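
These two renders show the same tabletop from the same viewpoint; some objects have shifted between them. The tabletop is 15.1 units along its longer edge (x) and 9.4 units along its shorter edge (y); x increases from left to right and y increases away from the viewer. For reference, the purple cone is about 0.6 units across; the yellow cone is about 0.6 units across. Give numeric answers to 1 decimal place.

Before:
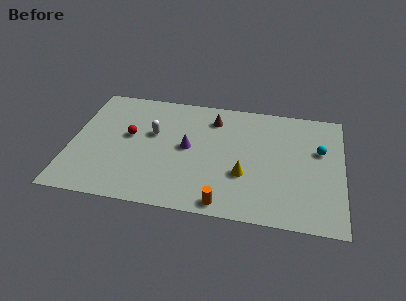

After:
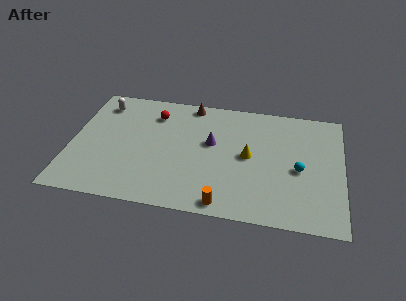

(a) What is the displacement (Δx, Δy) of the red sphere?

(1.3, 2.0)

From the two frames, the red sphere sits at roughly (3.2, 5.3) before and (4.5, 7.3) after.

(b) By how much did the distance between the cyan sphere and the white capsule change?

+2.4

The distance was about 9.3 in the first image and 11.7 in the second, so they moved 2.4 units further apart.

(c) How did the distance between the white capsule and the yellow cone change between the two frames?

+3.2

They were about 5.7 units apart before and 8.9 after — 3.2 units further apart.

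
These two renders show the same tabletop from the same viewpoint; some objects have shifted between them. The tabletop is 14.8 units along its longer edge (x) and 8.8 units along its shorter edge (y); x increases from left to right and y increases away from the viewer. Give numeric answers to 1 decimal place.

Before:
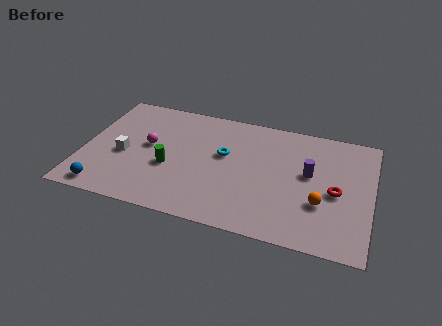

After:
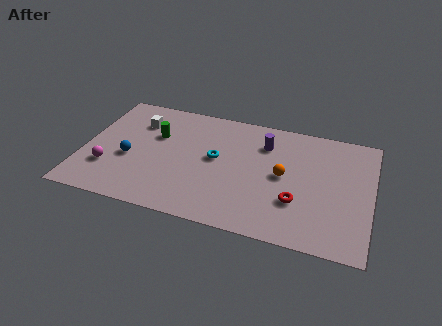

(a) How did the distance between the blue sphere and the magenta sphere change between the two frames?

-2.8

They were about 4.2 units apart before and 1.4 after — 2.8 units closer together.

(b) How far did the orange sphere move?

2.5

From (12.3, 3.0) to (10.3, 4.5), the orange sphere covered √(2.0² + 1.5²) ≈ 2.5 units.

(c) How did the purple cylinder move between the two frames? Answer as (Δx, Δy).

(-2.4, 1.6)

From the two frames, the purple cylinder sits at roughly (11.6, 5.0) before and (9.2, 6.6) after.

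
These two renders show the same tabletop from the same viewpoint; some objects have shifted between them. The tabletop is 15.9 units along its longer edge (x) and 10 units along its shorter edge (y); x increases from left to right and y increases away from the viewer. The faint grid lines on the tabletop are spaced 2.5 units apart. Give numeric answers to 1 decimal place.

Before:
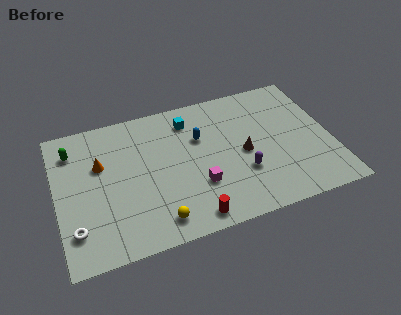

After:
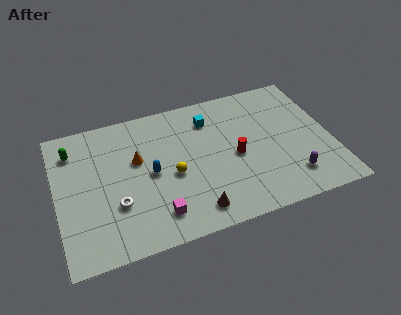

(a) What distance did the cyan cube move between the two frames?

1.2

From (7.9, 8.1) to (9.1, 7.8), the cyan cube covered √(1.2² + 0.3²) ≈ 1.2 units.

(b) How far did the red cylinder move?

4.5

The red cylinder was near (7.4, 1.1) before and (10.3, 4.6) after, so it travelled √(2.9² + 3.5²) ≈ 4.5 units.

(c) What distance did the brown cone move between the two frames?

4.5

From (10.8, 4.7) to (7.6, 1.5), the brown cone covered √(3.2² + 3.2²) ≈ 4.5 units.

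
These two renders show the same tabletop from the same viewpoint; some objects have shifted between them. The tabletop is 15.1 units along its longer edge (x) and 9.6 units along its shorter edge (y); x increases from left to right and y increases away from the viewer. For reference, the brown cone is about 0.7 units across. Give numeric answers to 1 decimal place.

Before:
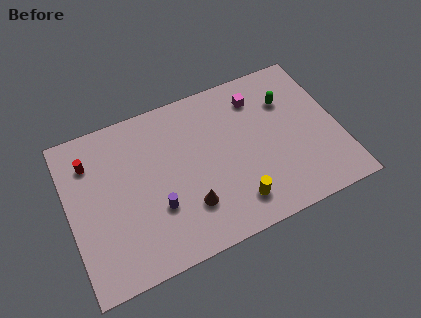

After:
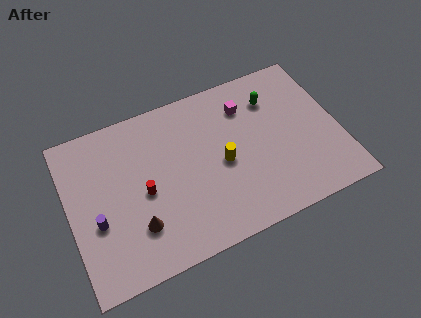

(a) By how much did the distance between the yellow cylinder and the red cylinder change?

-4.9

The distance was about 9.3 in the first image and 4.4 in the second, so they moved 4.9 units closer together.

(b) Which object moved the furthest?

the red cylinder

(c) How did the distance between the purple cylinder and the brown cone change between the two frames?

+0.6

The distance was about 1.8 in the first image and 2.4 in the second, so they moved 0.6 units further apart.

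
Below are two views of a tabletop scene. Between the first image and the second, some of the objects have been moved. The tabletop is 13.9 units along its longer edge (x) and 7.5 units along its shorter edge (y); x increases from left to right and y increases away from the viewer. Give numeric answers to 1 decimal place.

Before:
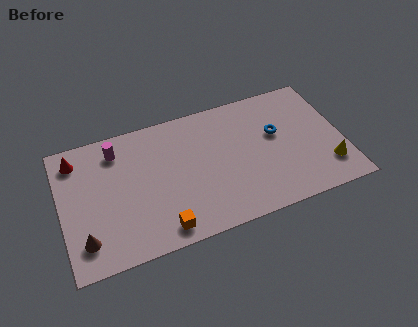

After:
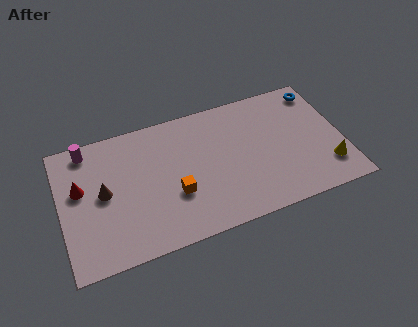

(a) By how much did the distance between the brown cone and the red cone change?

-3.3

Before: roughly 4.6 units apart; after: 1.3. That's 3.3 units closer together.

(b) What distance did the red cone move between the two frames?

1.7

The red cone moved from about (0.9, 6.2) to (1.0, 4.5), a distance of √(0.1² + 1.7²) ≈ 1.7.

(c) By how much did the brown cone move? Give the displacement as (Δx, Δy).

(1.1, 2.3)

From the two frames, the brown cone sits at roughly (1.0, 1.6) before and (2.1, 3.9) after.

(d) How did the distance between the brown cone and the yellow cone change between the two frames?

-0.9

The distance was about 12.0 in the first image and 11.1 in the second, so they moved 0.9 units closer together.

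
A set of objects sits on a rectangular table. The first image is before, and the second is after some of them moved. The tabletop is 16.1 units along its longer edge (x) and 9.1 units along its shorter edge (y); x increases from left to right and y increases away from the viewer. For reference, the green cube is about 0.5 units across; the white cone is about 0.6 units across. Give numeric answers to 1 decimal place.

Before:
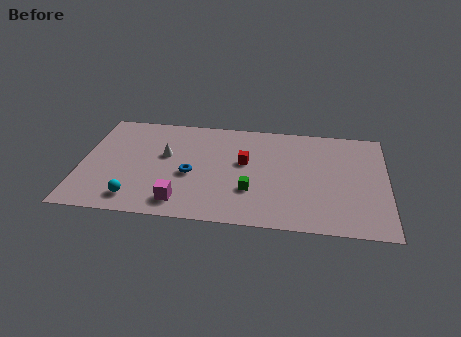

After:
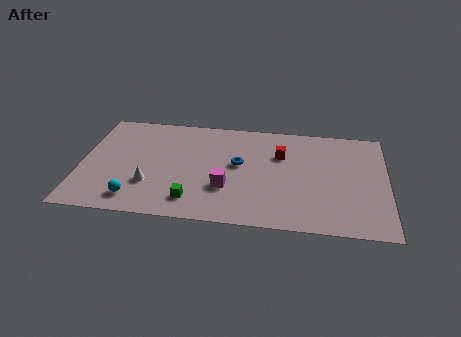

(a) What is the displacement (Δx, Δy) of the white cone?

(-0.7, -2.6)

From the two frames, the white cone sits at roughly (4.4, 5.4) before and (3.7, 2.8) after.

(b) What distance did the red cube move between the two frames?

2.1

The red cube moved from about (8.6, 5.3) to (10.5, 6.2), a distance of √(1.9² + 0.9²) ≈ 2.1.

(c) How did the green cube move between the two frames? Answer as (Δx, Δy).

(-3.0, -1.2)

From the two frames, the green cube sits at roughly (9.0, 2.9) before and (6.0, 1.7) after.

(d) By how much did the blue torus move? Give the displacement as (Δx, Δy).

(2.5, 1.2)

The blue torus was at about (5.8, 3.9) and moved to about (8.3, 5.1).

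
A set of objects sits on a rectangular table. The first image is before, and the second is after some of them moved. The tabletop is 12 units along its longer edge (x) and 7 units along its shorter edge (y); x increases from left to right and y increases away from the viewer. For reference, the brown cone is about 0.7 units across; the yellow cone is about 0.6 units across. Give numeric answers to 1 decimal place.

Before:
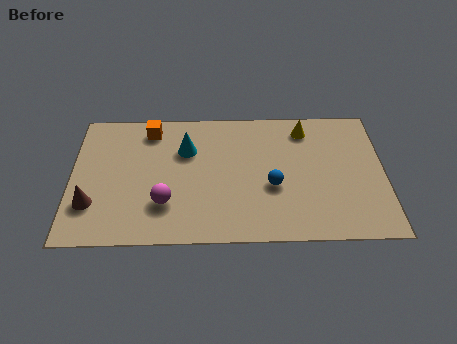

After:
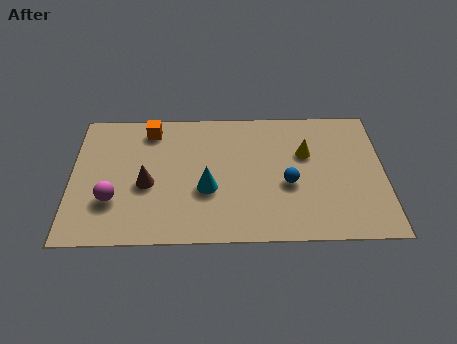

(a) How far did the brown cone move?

2.3

From (0.8, 2.0) to (2.9, 3.0), the brown cone covered √(2.1² + 1.0²) ≈ 2.3 units.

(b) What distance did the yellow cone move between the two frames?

1.3

The yellow cone was near (9.0, 5.8) before and (9.0, 4.5) after, so it travelled √(0.0² + 1.3²) ≈ 1.3 units.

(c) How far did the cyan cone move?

2.2

The cyan cone was near (4.4, 4.8) before and (5.2, 2.7) after, so it travelled √(0.8² + 2.1²) ≈ 2.2 units.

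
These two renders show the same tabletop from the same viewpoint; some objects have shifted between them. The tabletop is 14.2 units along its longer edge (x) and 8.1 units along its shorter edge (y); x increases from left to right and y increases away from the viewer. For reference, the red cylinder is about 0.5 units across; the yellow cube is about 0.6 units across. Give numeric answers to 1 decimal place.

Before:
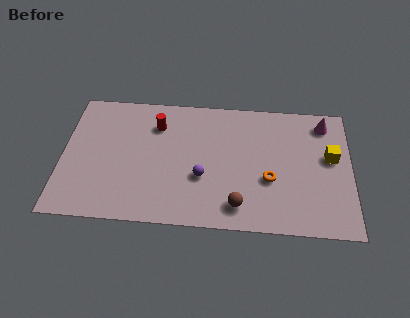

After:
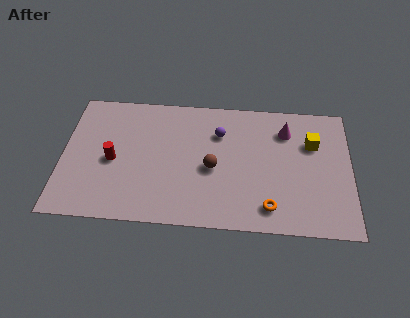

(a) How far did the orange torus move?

1.7

The orange torus moved from about (10.2, 3.1) to (10.2, 1.4), a distance of √(0.0² + 1.7²) ≈ 1.7.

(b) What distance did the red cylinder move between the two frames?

3.2

The red cylinder was near (4.6, 6.1) before and (2.5, 3.7) after, so it travelled √(2.1² + 2.4²) ≈ 3.2 units.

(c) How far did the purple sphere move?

2.9

The purple sphere was near (6.9, 3.0) before and (7.7, 5.8) after, so it travelled √(0.8² + 2.8²) ≈ 2.9 units.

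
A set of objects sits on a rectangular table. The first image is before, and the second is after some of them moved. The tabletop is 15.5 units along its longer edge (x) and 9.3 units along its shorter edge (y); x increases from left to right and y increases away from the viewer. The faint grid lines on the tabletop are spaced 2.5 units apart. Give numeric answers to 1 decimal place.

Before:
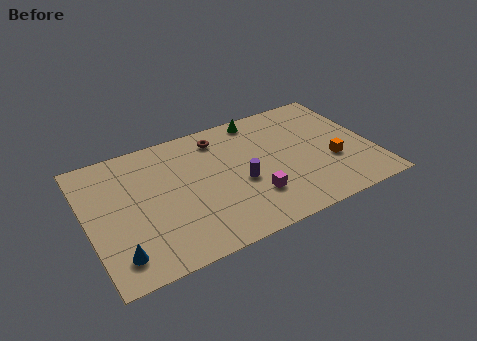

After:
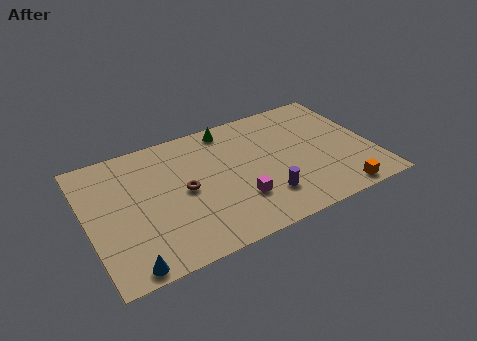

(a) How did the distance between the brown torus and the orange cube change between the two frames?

+1.6

Before: roughly 7.1 units apart; after: 8.7. That's 1.6 units further apart.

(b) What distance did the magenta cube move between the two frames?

0.8

From (8.7, 2.6) to (7.9, 2.7), the magenta cube covered √(0.8² + 0.1²) ≈ 0.8 units.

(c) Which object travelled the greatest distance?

the brown torus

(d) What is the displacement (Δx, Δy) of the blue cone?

(0.4, -0.9)

From the two frames, the blue cone sits at roughly (1.3, 1.7) before and (1.7, 0.8) after.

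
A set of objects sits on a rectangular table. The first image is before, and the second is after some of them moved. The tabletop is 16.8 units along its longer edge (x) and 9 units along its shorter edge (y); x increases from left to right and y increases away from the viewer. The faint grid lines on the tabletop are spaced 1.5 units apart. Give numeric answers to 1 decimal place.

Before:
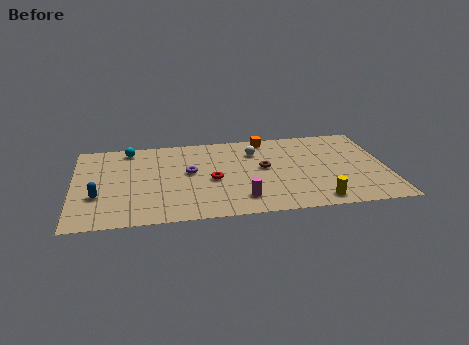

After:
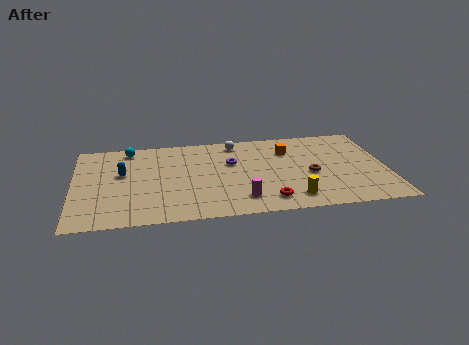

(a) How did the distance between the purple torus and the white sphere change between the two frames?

-1.9

Before: roughly 4.0 units apart; after: 2.1. That's 1.9 units closer together.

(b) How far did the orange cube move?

1.9

From (10.5, 8.1) to (11.6, 6.6), the orange cube covered √(1.1² + 1.5²) ≈ 1.9 units.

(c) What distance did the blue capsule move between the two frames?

2.6

The blue capsule moved from about (1.3, 3.1) to (2.6, 5.3), a distance of √(1.3² + 2.2²) ≈ 2.6.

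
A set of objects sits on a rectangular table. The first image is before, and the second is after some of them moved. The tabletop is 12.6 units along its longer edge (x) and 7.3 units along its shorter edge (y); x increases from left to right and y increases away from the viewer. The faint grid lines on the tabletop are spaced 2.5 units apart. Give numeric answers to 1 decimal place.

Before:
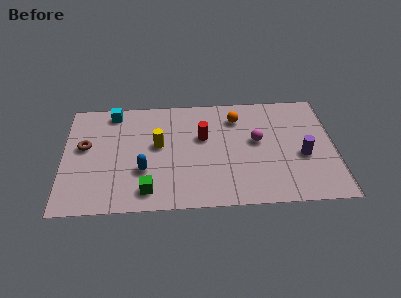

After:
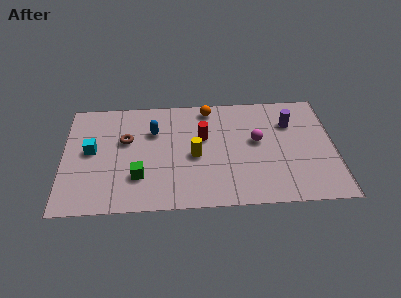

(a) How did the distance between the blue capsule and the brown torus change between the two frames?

-1.8

Before: roughly 3.2 units apart; after: 1.4. That's 1.8 units closer together.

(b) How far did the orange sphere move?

1.5

From (8.1, 5.7) to (6.8, 6.4), the orange sphere covered √(1.3² + 0.7²) ≈ 1.5 units.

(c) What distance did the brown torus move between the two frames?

1.9

From (1.0, 4.2) to (2.9, 4.5), the brown torus covered √(1.9² + 0.3²) ≈ 1.9 units.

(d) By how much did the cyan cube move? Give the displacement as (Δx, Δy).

(-1.0, -2.5)

The cyan cube started near (2.3, 6.4) and ended near (1.3, 3.9).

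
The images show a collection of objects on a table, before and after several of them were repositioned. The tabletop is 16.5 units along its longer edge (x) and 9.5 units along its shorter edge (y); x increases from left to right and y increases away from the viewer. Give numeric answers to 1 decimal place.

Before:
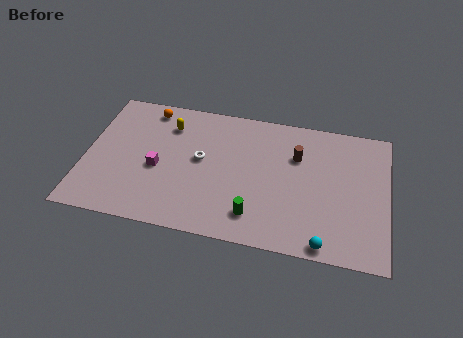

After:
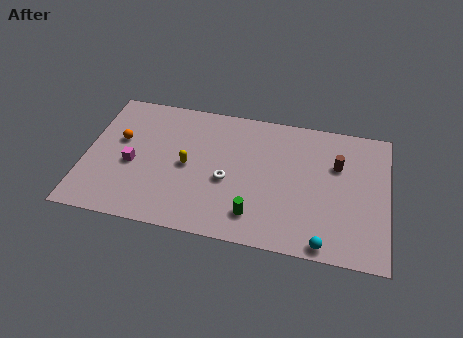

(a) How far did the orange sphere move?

3.0

The orange sphere was near (3.2, 8.3) before and (1.8, 5.7) after, so it travelled √(1.4² + 2.6²) ≈ 3.0 units.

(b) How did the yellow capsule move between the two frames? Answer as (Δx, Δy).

(1.2, -2.7)

The yellow capsule started near (4.4, 7.3) and ended near (5.6, 4.6).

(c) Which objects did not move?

the cyan sphere and the green cylinder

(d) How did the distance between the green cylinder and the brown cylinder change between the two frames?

+1.1

The distance was about 5.1 in the first image and 6.2 in the second, so they moved 1.1 units further apart.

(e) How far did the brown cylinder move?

2.2

The brown cylinder moved from about (11.5, 6.5) to (13.7, 6.3), a distance of √(2.2² + 0.2²) ≈ 2.2.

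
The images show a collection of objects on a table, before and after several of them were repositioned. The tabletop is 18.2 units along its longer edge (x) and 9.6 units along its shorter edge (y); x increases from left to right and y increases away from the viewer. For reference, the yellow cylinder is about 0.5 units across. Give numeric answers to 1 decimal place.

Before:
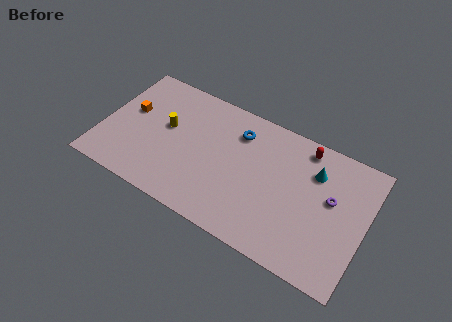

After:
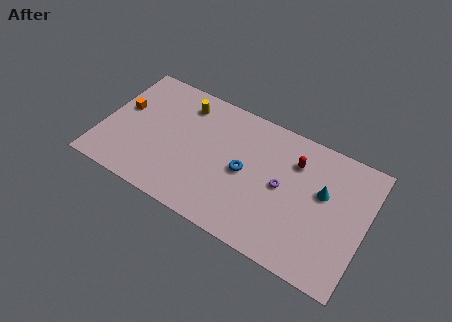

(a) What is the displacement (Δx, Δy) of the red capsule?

(-0.5, -1.3)

The red capsule started near (13.6, 8.4) and ended near (13.1, 7.1).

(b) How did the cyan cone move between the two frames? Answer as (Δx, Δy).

(0.7, -1.2)

The cyan cone was at about (14.5, 7.0) and moved to about (15.2, 5.8).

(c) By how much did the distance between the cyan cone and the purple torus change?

+0.9

Before: roughly 1.9 units apart; after: 2.8. That's 0.9 units further apart.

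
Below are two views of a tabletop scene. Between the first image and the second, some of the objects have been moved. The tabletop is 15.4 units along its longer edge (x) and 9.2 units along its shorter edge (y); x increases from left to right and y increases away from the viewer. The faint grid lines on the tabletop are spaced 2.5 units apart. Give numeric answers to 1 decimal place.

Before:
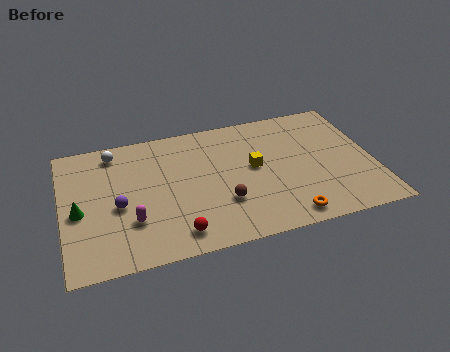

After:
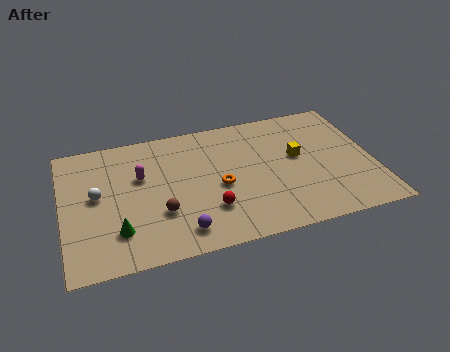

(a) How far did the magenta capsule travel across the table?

3.1

The magenta capsule was near (3.3, 2.8) before and (3.9, 5.8) after, so it travelled √(0.6² + 3.0²) ≈ 3.1 units.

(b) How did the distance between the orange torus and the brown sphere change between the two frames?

-0.3

Before: roughly 3.5 units apart; after: 3.2. That's 0.3 units closer together.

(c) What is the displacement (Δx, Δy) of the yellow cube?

(2.2, 0.2)

The yellow cube was at about (9.5, 5.0) and moved to about (11.7, 5.2).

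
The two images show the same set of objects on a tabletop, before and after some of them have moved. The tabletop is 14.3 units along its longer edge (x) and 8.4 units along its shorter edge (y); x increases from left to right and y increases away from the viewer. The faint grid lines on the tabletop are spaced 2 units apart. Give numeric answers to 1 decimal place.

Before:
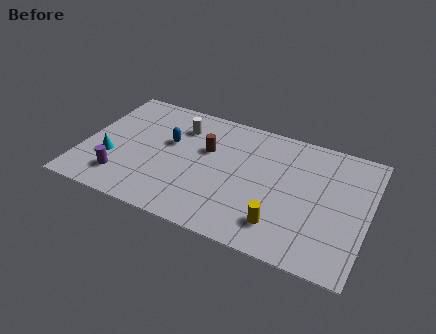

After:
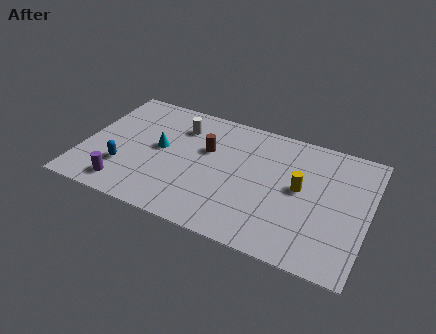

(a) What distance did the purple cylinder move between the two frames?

0.5

The purple cylinder moved from about (2.2, 1.8) to (2.4, 1.3), a distance of √(0.2² + 0.5²) ≈ 0.5.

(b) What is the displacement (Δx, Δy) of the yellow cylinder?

(0.7, 2.7)

From the two frames, the yellow cylinder sits at roughly (10.2, 1.8) before and (10.9, 4.5) after.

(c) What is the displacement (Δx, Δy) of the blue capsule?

(-2.0, -2.6)

The blue capsule started near (4.2, 5.1) and ended near (2.2, 2.5).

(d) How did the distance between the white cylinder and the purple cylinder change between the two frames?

+0.4

They were about 5.2 units apart before and 5.6 after — 0.4 units further apart.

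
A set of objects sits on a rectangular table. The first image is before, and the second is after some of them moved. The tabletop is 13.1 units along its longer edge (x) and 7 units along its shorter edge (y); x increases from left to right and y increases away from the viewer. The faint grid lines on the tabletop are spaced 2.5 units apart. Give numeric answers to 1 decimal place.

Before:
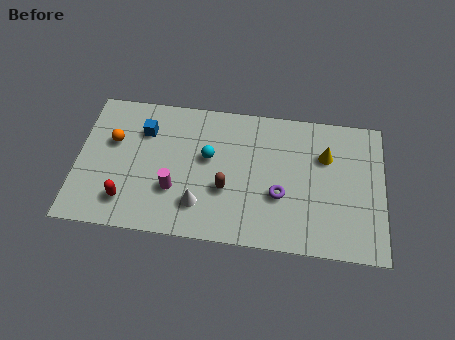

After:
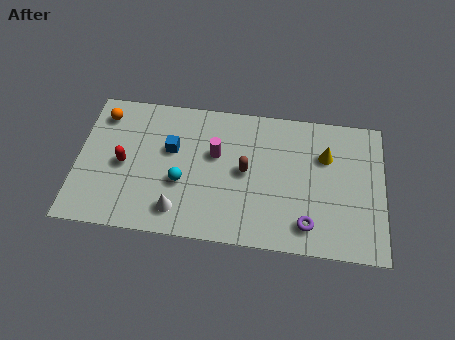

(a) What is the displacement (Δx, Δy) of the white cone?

(-0.9, -0.4)

From the two frames, the white cone sits at roughly (5.3, 1.7) before and (4.4, 1.3) after.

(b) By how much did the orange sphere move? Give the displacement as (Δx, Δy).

(-0.5, 1.3)

The orange sphere was at about (1.5, 4.4) and moved to about (1.0, 5.7).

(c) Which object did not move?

the yellow cone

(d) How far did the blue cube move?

1.4

The blue cube moved from about (2.8, 5.1) to (4.0, 4.3), a distance of √(1.2² + 0.8²) ≈ 1.4.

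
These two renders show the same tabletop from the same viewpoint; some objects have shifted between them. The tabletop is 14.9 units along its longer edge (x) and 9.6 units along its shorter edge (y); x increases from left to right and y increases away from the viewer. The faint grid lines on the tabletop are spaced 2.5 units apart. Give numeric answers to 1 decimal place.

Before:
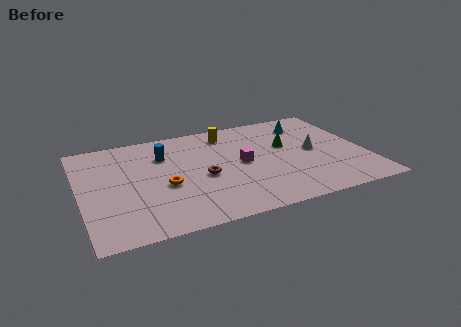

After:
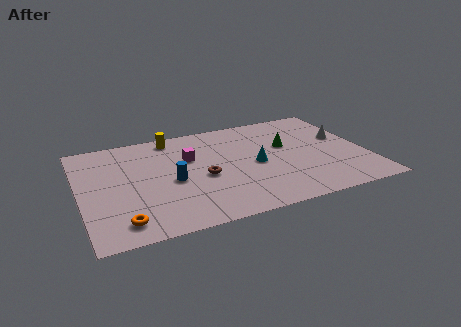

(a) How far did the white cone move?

1.9

The white cone moved from about (12.2, 4.8) to (13.9, 5.7), a distance of √(1.7² + 0.9²) ≈ 1.9.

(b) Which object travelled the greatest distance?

the cyan cone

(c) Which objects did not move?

the green cone and the brown torus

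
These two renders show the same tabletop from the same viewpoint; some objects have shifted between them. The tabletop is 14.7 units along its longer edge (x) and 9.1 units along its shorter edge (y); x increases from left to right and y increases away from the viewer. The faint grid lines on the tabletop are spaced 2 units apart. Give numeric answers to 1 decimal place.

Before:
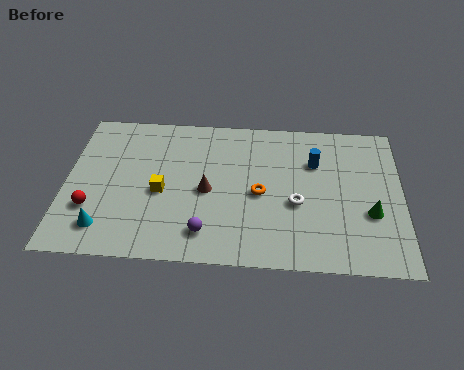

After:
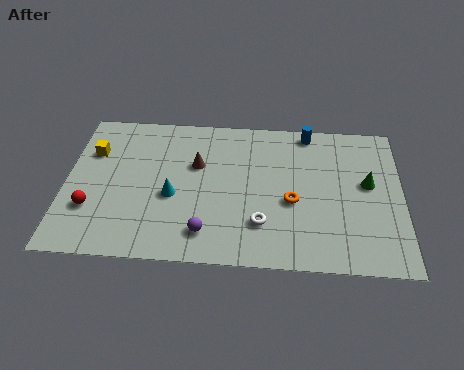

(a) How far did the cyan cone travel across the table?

3.6

The cyan cone was near (1.8, 1.7) before and (4.7, 3.8) after, so it travelled √(2.9² + 2.1²) ≈ 3.6 units.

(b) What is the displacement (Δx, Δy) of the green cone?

(-0.1, 1.8)

The green cone started near (13.3, 3.3) and ended near (13.2, 5.1).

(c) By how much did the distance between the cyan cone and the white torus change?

-4.4

Before: roughly 8.5 units apart; after: 4.1. That's 4.4 units closer together.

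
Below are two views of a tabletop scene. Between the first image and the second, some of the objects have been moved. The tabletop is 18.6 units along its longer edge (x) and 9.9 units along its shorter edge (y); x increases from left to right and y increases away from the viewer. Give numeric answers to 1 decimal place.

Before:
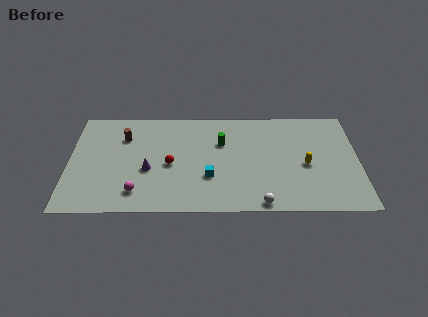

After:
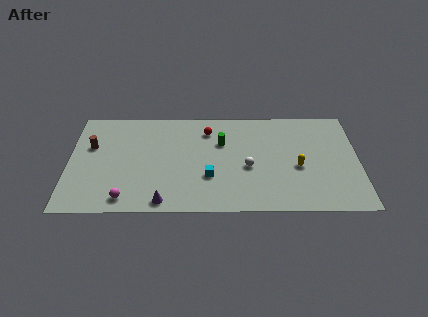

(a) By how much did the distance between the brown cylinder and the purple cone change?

+3.5

They were about 3.6 units apart before and 7.1 after — 3.5 units further apart.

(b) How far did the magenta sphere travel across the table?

0.9

The magenta sphere moved from about (4.4, 1.9) to (3.7, 1.3), a distance of √(0.7² + 0.6²) ≈ 0.9.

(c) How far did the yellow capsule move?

0.5

From (15.2, 4.4) to (14.7, 4.2), the yellow capsule covered √(0.5² + 0.2²) ≈ 0.5 units.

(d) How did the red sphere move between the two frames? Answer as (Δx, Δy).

(2.4, 3.3)

The red sphere started near (6.5, 4.5) and ended near (8.9, 7.8).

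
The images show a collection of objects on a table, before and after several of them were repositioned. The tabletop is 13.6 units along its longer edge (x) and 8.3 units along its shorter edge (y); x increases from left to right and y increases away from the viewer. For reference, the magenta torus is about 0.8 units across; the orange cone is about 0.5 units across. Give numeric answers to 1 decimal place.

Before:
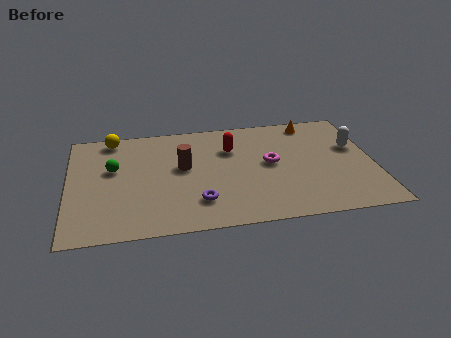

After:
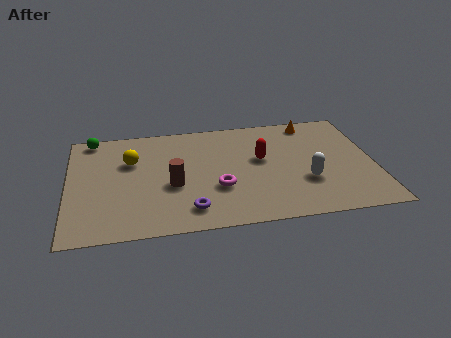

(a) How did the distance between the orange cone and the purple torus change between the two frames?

+0.6

They were about 7.5 units apart before and 8.1 after — 0.6 units further apart.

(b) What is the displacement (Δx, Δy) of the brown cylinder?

(-0.5, -1.3)

The brown cylinder was at about (5.1, 4.7) and moved to about (4.6, 3.4).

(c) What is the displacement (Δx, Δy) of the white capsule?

(-2.3, -2.3)

The white capsule started near (12.8, 5.1) and ended near (10.5, 2.8).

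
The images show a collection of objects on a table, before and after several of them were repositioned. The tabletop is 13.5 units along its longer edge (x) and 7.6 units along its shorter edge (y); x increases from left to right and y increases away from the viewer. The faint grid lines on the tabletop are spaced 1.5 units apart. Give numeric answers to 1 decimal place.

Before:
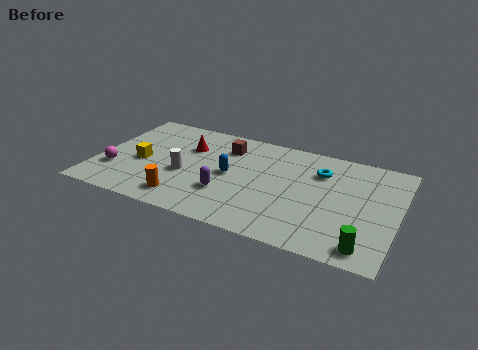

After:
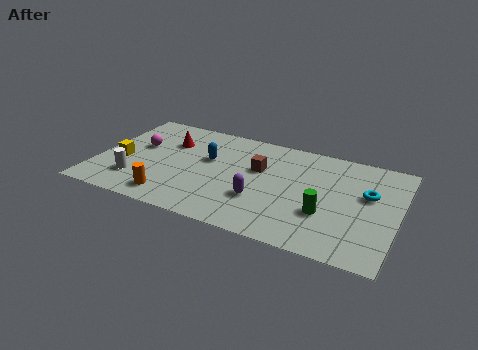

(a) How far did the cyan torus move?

2.4

From (9.9, 5.5) to (12.1, 4.6), the cyan torus covered √(2.2² + 0.9²) ≈ 2.4 units.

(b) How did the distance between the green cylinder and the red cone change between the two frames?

-1.5

Before: roughly 9.4 units apart; after: 7.9. That's 1.5 units closer together.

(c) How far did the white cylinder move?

2.4

The white cylinder was near (4.0, 3.1) before and (1.9, 1.9) after, so it travelled √(2.1² + 1.2²) ≈ 2.4 units.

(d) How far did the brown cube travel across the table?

1.9

From (5.6, 5.8) to (7.2, 4.7), the brown cube covered √(1.6² + 1.1²) ≈ 1.9 units.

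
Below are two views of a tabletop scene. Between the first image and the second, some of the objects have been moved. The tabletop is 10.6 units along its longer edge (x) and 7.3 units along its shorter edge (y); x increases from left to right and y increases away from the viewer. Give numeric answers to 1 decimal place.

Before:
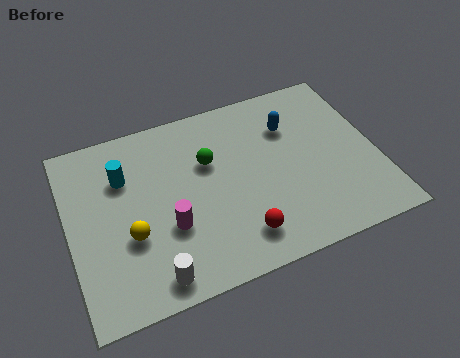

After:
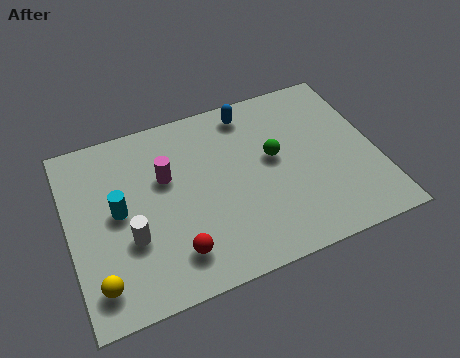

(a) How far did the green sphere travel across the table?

2.3

From (4.9, 4.7) to (7.1, 4.1), the green sphere covered √(2.2² + 0.6²) ≈ 2.3 units.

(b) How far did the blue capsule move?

1.7

The blue capsule moved from about (7.8, 5.2) to (6.5, 6.3), a distance of √(1.3² + 1.1²) ≈ 1.7.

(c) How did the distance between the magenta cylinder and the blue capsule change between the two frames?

-1.7

They were about 5.2 units apart before and 3.5 after — 1.7 units closer together.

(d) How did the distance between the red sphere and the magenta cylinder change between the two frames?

+0.5

They were about 2.6 units apart before and 3.1 after — 0.5 units further apart.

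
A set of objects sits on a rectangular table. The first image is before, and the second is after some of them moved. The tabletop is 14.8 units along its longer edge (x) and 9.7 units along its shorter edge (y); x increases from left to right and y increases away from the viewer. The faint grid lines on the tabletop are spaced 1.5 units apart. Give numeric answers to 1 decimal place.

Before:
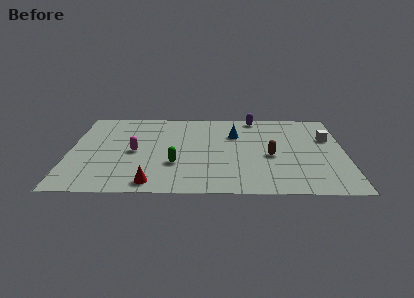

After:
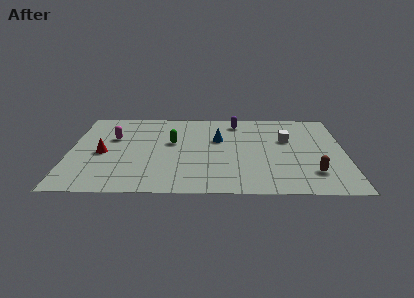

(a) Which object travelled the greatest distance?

the red cone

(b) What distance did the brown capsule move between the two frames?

2.9

From (10.8, 4.2) to (13.0, 2.3), the brown capsule covered √(2.2² + 1.9²) ≈ 2.9 units.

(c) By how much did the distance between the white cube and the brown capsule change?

+0.3

Before: roughly 3.7 units apart; after: 4.0. That's 0.3 units further apart.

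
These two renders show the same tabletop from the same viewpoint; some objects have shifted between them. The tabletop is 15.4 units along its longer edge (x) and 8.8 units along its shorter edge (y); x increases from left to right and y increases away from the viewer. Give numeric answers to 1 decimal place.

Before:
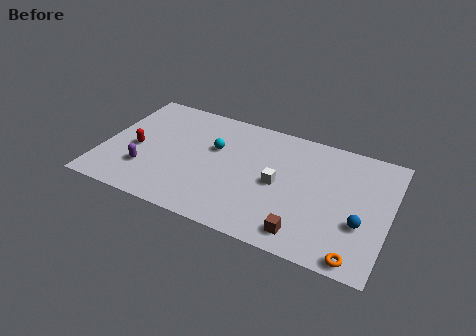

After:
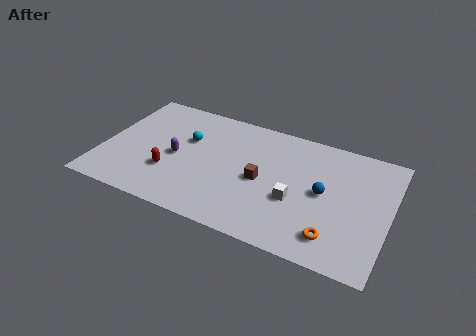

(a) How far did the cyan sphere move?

1.5

From (5.9, 5.5) to (4.4, 5.6), the cyan sphere covered √(1.5² + 0.1²) ≈ 1.5 units.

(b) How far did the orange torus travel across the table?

1.6

The orange torus moved from about (14.0, 0.8) to (12.7, 1.7), a distance of √(1.3² + 0.9²) ≈ 1.6.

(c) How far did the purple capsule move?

2.2

The purple capsule was near (2.5, 2.5) before and (4.0, 4.1) after, so it travelled √(1.5² + 1.6²) ≈ 2.2 units.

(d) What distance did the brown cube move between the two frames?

3.8

The brown cube moved from about (11.2, 1.3) to (8.6, 4.1), a distance of √(2.6² + 2.8²) ≈ 3.8.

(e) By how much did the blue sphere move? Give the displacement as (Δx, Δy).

(-2.1, 1.4)

From the two frames, the blue sphere sits at roughly (14.0, 3.1) before and (11.9, 4.5) after.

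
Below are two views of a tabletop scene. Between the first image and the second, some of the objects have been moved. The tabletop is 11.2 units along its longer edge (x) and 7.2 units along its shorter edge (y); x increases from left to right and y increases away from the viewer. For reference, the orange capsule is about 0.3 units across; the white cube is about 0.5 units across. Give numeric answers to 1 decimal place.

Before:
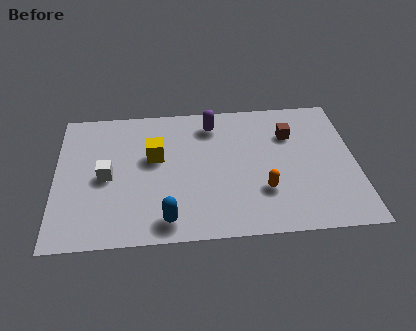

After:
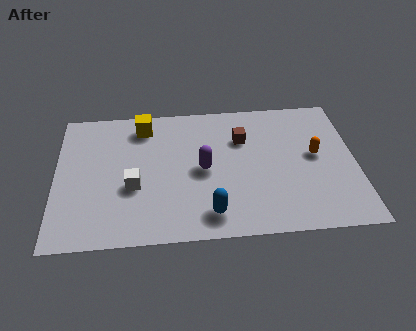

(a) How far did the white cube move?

1.2

From (1.9, 3.4) to (2.9, 2.8), the white cube covered √(1.0² + 0.6²) ≈ 1.2 units.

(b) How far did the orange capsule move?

2.6

From (7.7, 2.2) to (9.7, 3.9), the orange capsule covered √(2.0² + 1.7²) ≈ 2.6 units.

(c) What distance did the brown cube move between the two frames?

1.8

The brown cube moved from about (8.8, 5.1) to (7.0, 5.0), a distance of √(1.8² + 0.1²) ≈ 1.8.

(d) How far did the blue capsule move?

1.6

From (4.1, 1.0) to (5.7, 1.2), the blue capsule covered √(1.6² + 0.2²) ≈ 1.6 units.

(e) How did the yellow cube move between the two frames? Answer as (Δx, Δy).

(-0.4, 1.7)

The yellow cube was at about (3.7, 4.3) and moved to about (3.3, 6.0).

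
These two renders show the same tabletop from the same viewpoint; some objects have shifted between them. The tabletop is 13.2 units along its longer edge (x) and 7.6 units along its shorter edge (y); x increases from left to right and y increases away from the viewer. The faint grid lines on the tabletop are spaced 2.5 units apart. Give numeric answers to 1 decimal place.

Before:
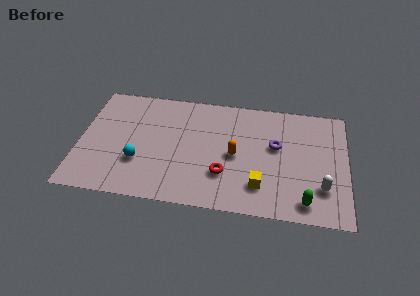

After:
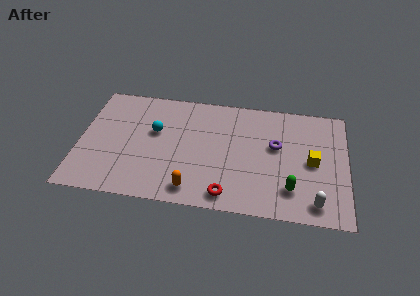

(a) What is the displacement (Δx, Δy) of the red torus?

(0.2, -1.3)

From the two frames, the red torus sits at roughly (7.2, 2.3) before and (7.4, 1.0) after.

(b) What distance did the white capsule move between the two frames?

1.0

The white capsule was near (12.0, 2.1) before and (11.7, 1.1) after, so it travelled √(0.3² + 1.0²) ≈ 1.0 units.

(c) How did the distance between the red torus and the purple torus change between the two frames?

+0.9

Before: roughly 3.3 units apart; after: 4.2. That's 0.9 units further apart.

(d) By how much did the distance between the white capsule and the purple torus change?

+0.6

The distance was about 3.3 in the first image and 3.9 in the second, so they moved 0.6 units further apart.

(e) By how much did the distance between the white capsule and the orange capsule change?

+1.4

The distance was about 4.6 in the first image and 6.0 in the second, so they moved 1.4 units further apart.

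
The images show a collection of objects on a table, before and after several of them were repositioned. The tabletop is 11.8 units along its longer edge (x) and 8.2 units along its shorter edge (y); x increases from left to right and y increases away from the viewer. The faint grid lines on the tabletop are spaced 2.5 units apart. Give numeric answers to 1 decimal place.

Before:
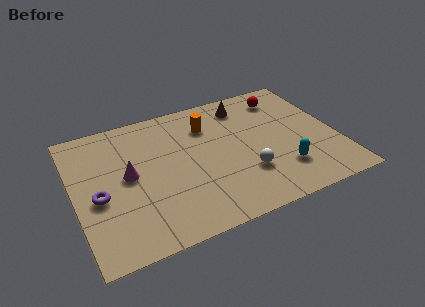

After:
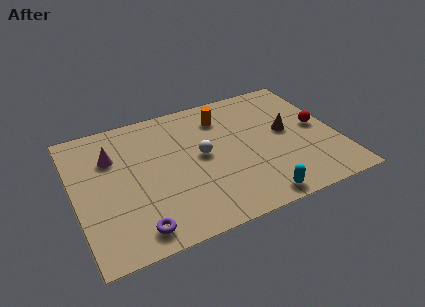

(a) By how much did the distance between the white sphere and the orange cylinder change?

-1.4

Before: roughly 3.8 units apart; after: 2.4. That's 1.4 units closer together.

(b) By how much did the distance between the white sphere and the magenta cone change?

-1.3

They were about 5.4 units apart before and 4.1 after — 1.3 units closer together.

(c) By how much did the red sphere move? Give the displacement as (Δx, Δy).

(1.2, -2.5)

The red sphere was at about (9.8, 6.7) and moved to about (11.0, 4.2).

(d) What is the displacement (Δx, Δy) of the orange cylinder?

(0.7, 0.3)

The orange cylinder was at about (6.2, 6.1) and moved to about (6.9, 6.4).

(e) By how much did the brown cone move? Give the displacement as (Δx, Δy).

(1.6, -2.4)

The brown cone was at about (8.0, 6.8) and moved to about (9.6, 4.4).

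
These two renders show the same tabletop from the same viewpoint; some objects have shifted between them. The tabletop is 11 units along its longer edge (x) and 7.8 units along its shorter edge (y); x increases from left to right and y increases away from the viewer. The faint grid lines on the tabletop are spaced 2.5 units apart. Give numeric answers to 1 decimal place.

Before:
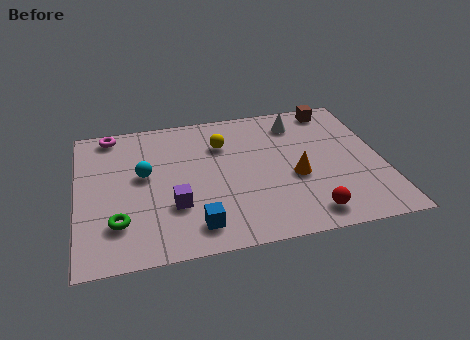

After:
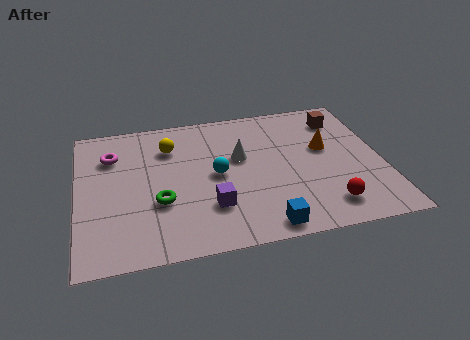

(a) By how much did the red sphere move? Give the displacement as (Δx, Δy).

(0.7, 0.3)

From the two frames, the red sphere sits at roughly (8.1, 1.1) before and (8.8, 1.4) after.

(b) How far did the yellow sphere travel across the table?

1.9

From (5.3, 5.6) to (3.4, 5.8), the yellow sphere covered √(1.9² + 0.2²) ≈ 1.9 units.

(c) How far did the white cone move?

2.7

The white cone moved from about (8.1, 6.3) to (5.9, 4.7), a distance of √(2.2² + 1.6²) ≈ 2.7.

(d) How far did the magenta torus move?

1.3

From (1.3, 7.0) to (1.3, 5.7), the magenta torus covered √(0.0² + 1.3²) ≈ 1.3 units.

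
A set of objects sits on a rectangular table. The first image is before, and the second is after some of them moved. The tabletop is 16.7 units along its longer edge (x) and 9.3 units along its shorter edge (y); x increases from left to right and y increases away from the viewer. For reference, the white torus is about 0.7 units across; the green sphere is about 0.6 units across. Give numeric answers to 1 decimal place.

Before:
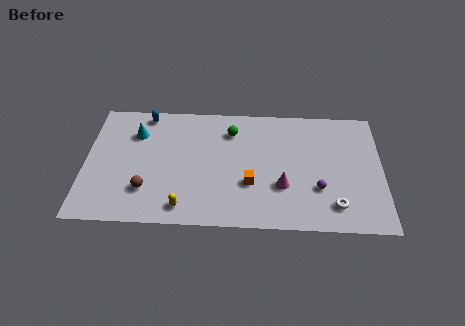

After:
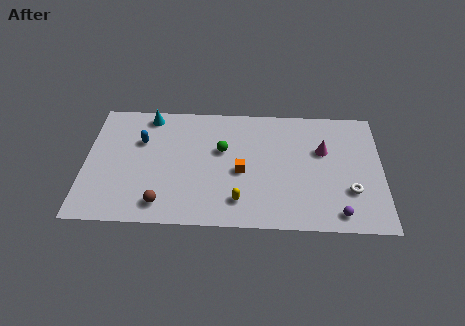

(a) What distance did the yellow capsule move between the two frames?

3.2

From (5.6, 1.3) to (8.7, 1.9), the yellow capsule covered √(3.1² + 0.6²) ≈ 3.2 units.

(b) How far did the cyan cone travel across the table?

1.6

The cyan cone was near (2.8, 6.8) before and (3.5, 8.2) after, so it travelled √(0.7² + 1.4²) ≈ 1.6 units.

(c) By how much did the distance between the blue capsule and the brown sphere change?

-0.9

Before: roughly 5.8 units apart; after: 4.9. That's 0.9 units closer together.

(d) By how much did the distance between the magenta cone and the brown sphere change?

+2.4

The distance was about 7.6 in the first image and 10.0 in the second, so they moved 2.4 units further apart.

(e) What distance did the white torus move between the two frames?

1.4

From (14.0, 1.8) to (14.9, 2.9), the white torus covered √(0.9² + 1.1²) ≈ 1.4 units.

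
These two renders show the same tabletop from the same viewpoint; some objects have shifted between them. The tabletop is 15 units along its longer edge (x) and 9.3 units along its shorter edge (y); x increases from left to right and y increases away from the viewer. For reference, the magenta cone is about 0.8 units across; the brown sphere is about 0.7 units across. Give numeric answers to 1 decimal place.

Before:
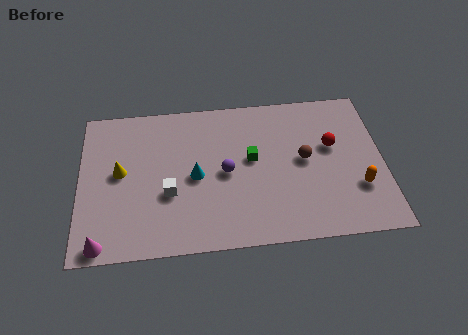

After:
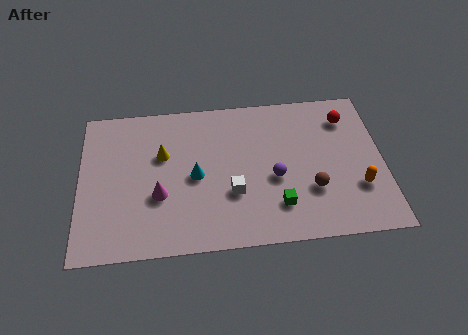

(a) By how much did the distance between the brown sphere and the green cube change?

-0.7

Before: roughly 2.6 units apart; after: 1.9. That's 0.7 units closer together.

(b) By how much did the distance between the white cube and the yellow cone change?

+1.5

Before: roughly 2.8 units apart; after: 4.3. That's 1.5 units further apart.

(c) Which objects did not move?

the orange capsule and the cyan cone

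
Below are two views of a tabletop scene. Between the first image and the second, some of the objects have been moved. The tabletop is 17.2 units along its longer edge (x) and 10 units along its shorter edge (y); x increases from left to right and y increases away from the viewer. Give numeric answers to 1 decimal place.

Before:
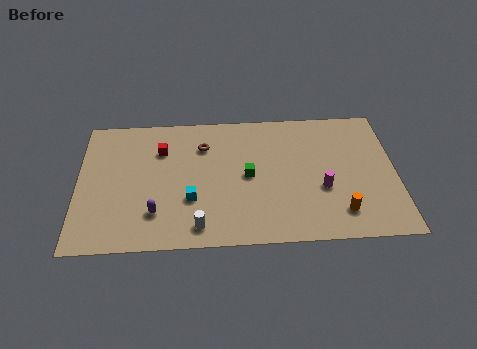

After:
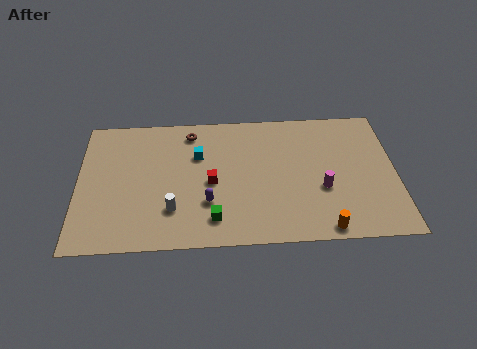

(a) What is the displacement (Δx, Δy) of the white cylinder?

(-1.4, 1.3)

From the two frames, the white cylinder sits at roughly (6.5, 1.4) before and (5.1, 2.7) after.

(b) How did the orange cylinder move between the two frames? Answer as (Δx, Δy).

(-0.9, -1.1)

The orange cylinder started near (14.1, 2.0) and ended near (13.2, 0.9).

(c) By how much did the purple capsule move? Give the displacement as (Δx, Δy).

(2.8, 0.6)

The purple capsule started near (4.2, 2.5) and ended near (7.0, 3.1).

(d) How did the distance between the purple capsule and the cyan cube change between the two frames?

+1.5

The distance was about 2.1 in the first image and 3.6 in the second, so they moved 1.5 units further apart.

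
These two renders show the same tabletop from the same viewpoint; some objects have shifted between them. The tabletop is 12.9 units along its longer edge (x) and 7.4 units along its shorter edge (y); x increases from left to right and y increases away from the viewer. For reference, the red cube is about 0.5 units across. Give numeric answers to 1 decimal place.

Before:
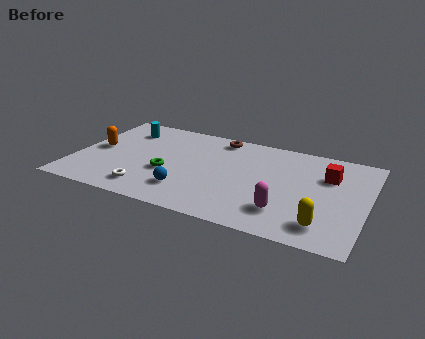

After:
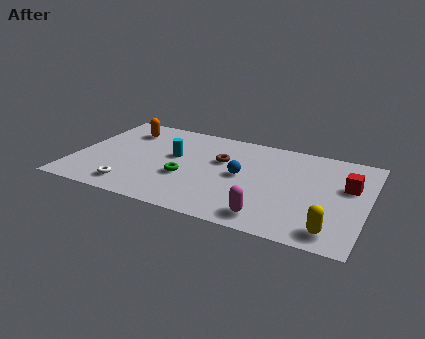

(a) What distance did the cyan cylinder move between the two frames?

2.8

The cyan cylinder moved from about (1.9, 5.8) to (4.3, 4.3), a distance of √(2.4² + 1.5²) ≈ 2.8.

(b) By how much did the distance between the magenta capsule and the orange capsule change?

-0.4

The distance was about 8.8 in the first image and 8.4 in the second, so they moved 0.4 units closer together.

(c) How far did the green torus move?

0.8

The green torus moved from about (4.2, 2.9) to (5.0, 2.8), a distance of √(0.8² + 0.1²) ≈ 0.8.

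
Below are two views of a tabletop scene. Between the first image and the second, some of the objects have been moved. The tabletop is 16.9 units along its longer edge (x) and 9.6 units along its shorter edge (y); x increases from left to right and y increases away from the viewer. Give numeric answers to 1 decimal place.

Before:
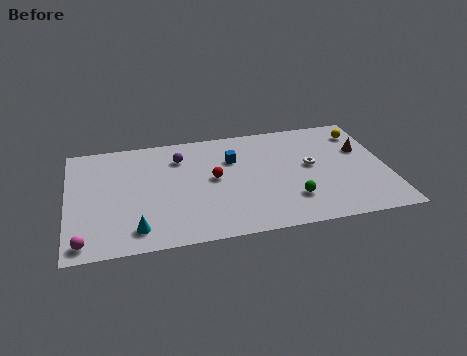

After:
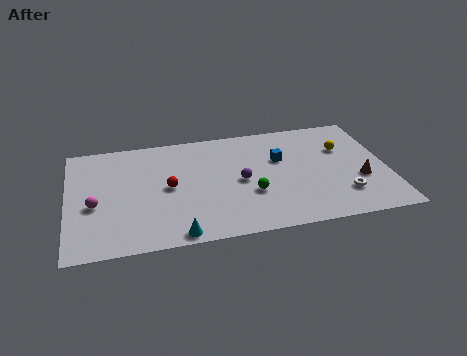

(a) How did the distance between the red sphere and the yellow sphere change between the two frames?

+1.0

Before: roughly 8.5 units apart; after: 9.5. That's 1.0 units further apart.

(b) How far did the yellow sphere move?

1.7

The yellow sphere moved from about (15.8, 7.7) to (14.7, 6.4), a distance of √(1.1² + 1.3²) ≈ 1.7.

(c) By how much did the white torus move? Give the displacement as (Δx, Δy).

(1.5, -2.8)

The white torus started near (12.9, 5.2) and ended near (14.4, 2.4).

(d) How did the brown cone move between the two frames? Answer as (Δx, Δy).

(-0.3, -2.6)

From the two frames, the brown cone sits at roughly (15.7, 6.1) before and (15.4, 3.5) after.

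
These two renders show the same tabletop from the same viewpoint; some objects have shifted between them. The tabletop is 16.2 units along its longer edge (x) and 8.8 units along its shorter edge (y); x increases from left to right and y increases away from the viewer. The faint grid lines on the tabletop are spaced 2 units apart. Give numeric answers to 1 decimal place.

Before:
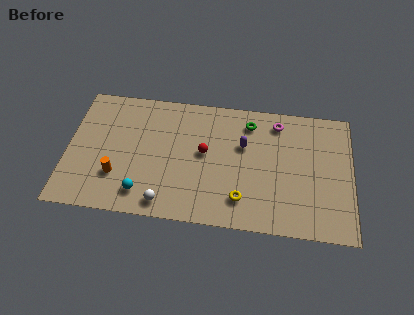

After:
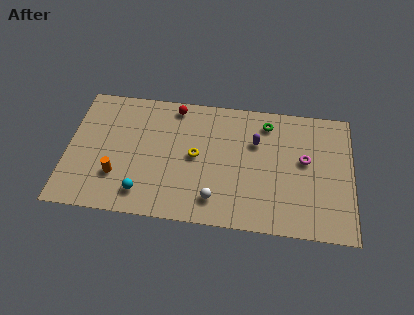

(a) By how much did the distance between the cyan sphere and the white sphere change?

+2.7

They were about 1.4 units apart before and 4.1 after — 2.7 units further apart.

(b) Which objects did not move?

the orange cylinder and the cyan sphere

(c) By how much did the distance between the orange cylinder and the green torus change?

+0.9

The distance was about 8.7 in the first image and 9.6 in the second, so they moved 0.9 units further apart.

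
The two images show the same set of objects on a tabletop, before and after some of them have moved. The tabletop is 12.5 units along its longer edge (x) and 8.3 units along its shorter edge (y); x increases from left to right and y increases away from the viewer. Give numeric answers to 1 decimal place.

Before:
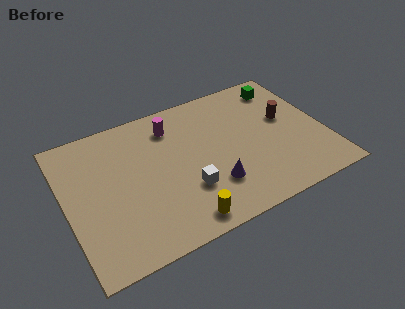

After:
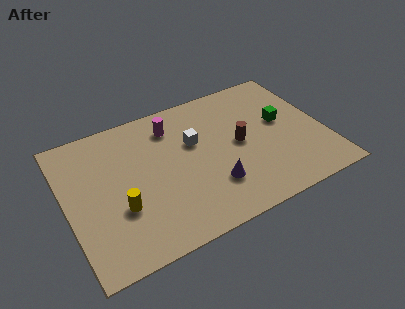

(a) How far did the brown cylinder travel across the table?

2.5

The brown cylinder moved from about (10.8, 4.8) to (8.4, 4.2), a distance of √(2.4² + 0.6²) ≈ 2.5.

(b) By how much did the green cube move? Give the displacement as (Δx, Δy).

(-0.4, -2.2)

From the two frames, the green cube sits at roughly (11.0, 6.9) before and (10.6, 4.7) after.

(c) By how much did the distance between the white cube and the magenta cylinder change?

-2.3

The distance was about 4.0 in the first image and 1.7 in the second, so they moved 2.3 units closer together.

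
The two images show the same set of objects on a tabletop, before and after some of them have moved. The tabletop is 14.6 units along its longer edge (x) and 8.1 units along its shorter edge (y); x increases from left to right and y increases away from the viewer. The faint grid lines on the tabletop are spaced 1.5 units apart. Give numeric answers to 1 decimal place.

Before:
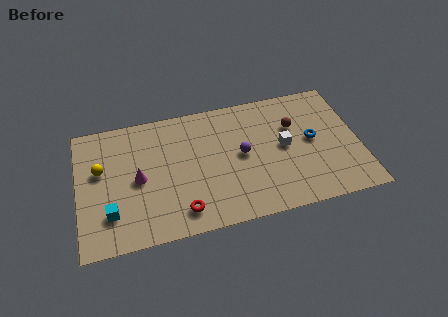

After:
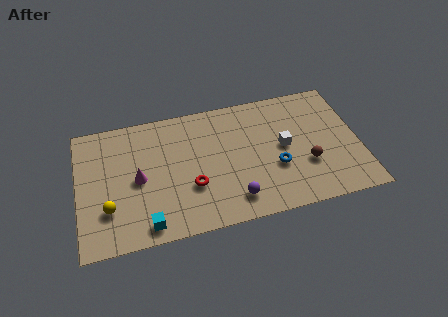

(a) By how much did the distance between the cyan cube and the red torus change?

-0.7

Before: roughly 3.7 units apart; after: 3.0. That's 0.7 units closer together.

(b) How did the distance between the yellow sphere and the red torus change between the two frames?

-1.0

The distance was about 5.3 in the first image and 4.3 in the second, so they moved 1.0 units closer together.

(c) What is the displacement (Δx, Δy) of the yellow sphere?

(0.3, -2.5)

The yellow sphere was at about (1.2, 4.9) and moved to about (1.5, 2.4).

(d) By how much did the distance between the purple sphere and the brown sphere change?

+1.1

Before: roughly 3.0 units apart; after: 4.1. That's 1.1 units further apart.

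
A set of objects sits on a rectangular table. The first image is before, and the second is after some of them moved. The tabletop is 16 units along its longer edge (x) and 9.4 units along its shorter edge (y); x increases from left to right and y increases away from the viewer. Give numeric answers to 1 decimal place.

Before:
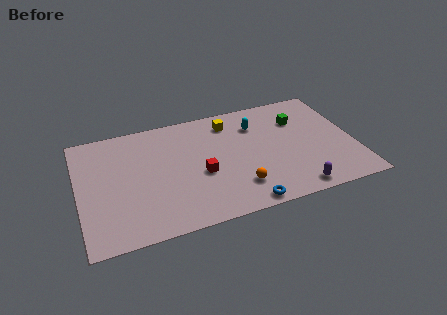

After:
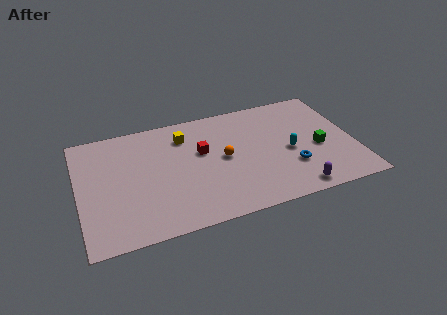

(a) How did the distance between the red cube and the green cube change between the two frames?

+0.3

Before: roughly 6.6 units apart; after: 6.9. That's 0.3 units further apart.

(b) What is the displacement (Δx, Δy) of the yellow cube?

(-2.7, -0.4)

The yellow cube was at about (9.0, 7.7) and moved to about (6.3, 7.3).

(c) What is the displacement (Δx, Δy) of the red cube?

(0.2, 1.8)

The red cube started near (7.0, 3.9) and ended near (7.2, 5.7).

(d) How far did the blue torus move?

3.7

The blue torus moved from about (9.2, 0.8) to (12.2, 2.9), a distance of √(3.0² + 2.1²) ≈ 3.7.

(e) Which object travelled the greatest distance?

the blue torus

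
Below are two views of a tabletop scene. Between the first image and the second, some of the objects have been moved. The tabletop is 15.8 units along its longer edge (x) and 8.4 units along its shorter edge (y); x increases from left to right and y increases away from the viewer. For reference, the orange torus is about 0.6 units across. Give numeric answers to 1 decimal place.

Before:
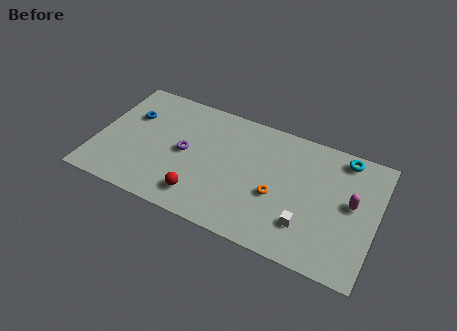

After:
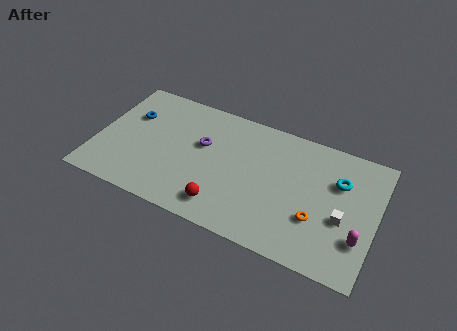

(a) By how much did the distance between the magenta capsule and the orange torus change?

-1.9

Before: roughly 4.3 units apart; after: 2.4. That's 1.9 units closer together.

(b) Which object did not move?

the blue torus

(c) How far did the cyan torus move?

1.7

The cyan torus was near (13.7, 7.4) before and (13.6, 5.7) after, so it travelled √(0.1² + 1.7²) ≈ 1.7 units.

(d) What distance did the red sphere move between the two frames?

1.3

From (6.2, 1.6) to (7.5, 1.5), the red sphere covered √(1.3² + 0.1²) ≈ 1.3 units.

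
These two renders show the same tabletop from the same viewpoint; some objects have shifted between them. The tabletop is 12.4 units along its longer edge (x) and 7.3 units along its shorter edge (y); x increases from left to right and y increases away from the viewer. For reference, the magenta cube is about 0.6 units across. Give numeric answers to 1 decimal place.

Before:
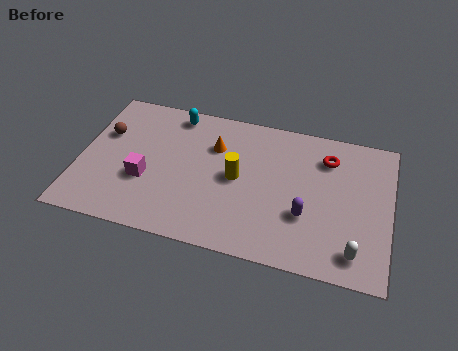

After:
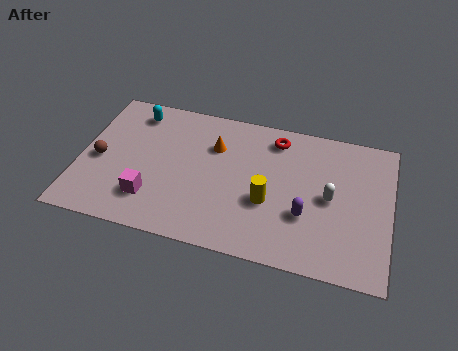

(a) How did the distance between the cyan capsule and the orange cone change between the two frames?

+1.3

They were about 2.1 units apart before and 3.4 after — 1.3 units further apart.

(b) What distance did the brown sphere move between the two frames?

1.4

The brown sphere moved from about (0.9, 4.7) to (0.8, 3.3), a distance of √(0.1² + 1.4²) ≈ 1.4.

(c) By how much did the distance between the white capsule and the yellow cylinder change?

-2.9

The distance was about 5.4 in the first image and 2.5 in the second, so they moved 2.9 units closer together.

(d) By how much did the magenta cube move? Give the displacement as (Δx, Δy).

(0.3, -0.9)

From the two frames, the magenta cube sits at roughly (2.7, 2.7) before and (3.0, 1.8) after.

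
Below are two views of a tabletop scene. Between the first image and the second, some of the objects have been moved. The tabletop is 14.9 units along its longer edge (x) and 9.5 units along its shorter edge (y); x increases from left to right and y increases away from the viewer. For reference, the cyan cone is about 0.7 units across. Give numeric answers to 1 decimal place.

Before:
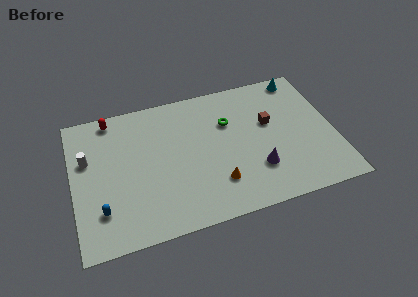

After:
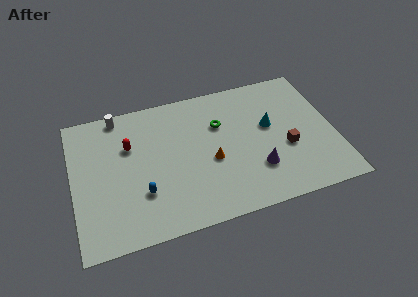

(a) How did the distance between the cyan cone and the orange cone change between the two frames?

-4.3

They were about 8.1 units apart before and 3.8 after — 4.3 units closer together.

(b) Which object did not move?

the purple cone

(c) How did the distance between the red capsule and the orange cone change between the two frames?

-3.2

They were about 8.3 units apart before and 5.1 after — 3.2 units closer together.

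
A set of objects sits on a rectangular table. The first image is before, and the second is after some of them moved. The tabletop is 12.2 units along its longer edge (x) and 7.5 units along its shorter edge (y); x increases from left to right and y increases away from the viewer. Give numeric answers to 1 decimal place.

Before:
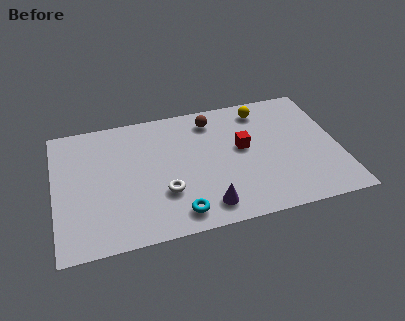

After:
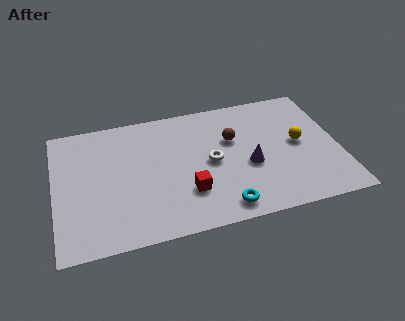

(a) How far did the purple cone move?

2.8

The purple cone was near (6.3, 1.2) before and (8.3, 3.1) after, so it travelled √(2.0² + 1.9²) ≈ 2.8 units.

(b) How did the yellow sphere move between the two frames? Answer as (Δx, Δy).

(1.4, -2.4)

The yellow sphere started near (9.1, 6.3) and ended near (10.5, 3.9).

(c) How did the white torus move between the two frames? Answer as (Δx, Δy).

(2.1, 1.3)

The white torus started near (4.6, 2.4) and ended near (6.7, 3.7).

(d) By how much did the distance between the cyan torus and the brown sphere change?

-1.5

The distance was about 5.4 in the first image and 3.9 in the second, so they moved 1.5 units closer together.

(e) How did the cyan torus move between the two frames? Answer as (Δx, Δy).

(1.9, -0.1)

The cyan torus was at about (5.1, 1.1) and moved to about (7.0, 1.0).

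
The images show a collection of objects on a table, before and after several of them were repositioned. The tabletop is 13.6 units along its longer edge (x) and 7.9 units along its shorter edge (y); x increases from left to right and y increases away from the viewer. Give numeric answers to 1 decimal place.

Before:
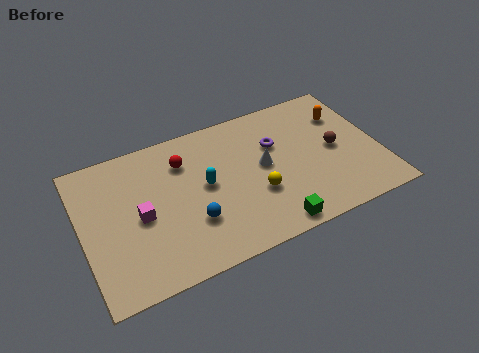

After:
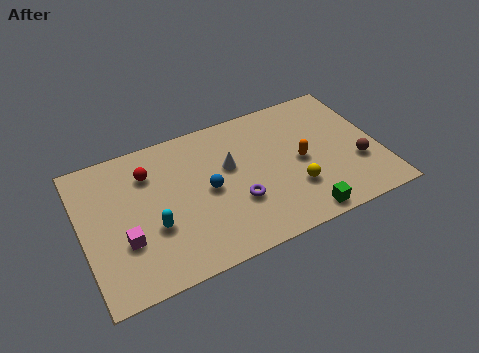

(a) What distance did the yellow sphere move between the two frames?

1.7

From (7.8, 2.8) to (9.5, 2.4), the yellow sphere covered √(1.7² + 0.4²) ≈ 1.7 units.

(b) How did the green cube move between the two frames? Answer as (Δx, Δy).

(1.4, 0.0)

The green cube was at about (8.2, 0.8) and moved to about (9.6, 0.8).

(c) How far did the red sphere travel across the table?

1.6

The red sphere was near (4.8, 5.9) before and (3.2, 5.9) after, so it travelled √(1.6² + 0.0²) ≈ 1.6 units.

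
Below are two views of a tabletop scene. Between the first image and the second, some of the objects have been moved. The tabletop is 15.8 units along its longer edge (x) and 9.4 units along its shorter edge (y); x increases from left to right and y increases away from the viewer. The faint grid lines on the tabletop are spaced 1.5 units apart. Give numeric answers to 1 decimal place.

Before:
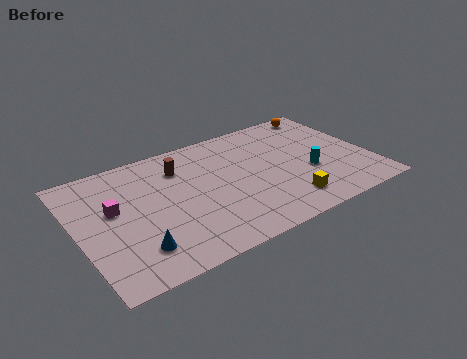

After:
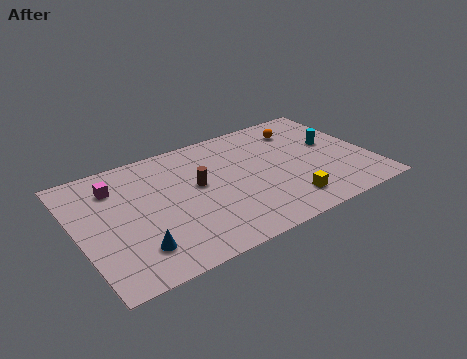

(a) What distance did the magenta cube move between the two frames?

1.7

From (2.0, 5.5) to (2.3, 7.2), the magenta cube covered √(0.3² + 1.7²) ≈ 1.7 units.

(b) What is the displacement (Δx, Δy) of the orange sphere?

(-1.6, -1.0)

From the two frames, the orange sphere sits at roughly (14.2, 8.4) before and (12.6, 7.4) after.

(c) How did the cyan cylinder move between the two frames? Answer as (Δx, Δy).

(1.6, 1.8)

From the two frames, the cyan cylinder sits at roughly (12.4, 3.6) before and (14.0, 5.4) after.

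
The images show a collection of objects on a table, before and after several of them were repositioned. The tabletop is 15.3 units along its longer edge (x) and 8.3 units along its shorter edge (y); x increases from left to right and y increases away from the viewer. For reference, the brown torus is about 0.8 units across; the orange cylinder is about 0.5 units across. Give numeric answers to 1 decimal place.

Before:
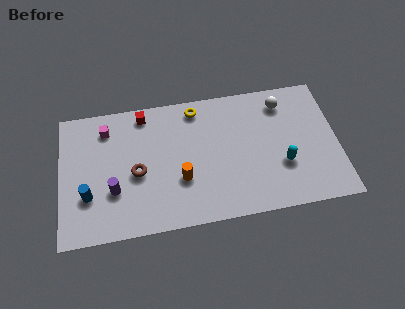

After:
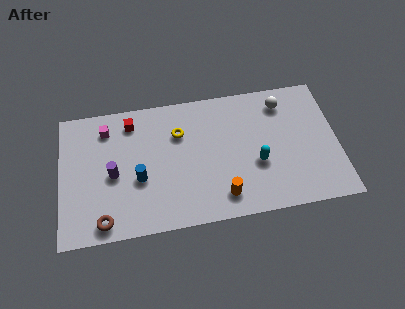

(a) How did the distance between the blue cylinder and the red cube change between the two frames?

-2.0

The distance was about 5.6 in the first image and 3.6 in the second, so they moved 2.0 units closer together.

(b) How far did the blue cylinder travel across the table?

2.9

The blue cylinder moved from about (1.5, 2.7) to (4.3, 3.3), a distance of √(2.8² + 0.6²) ≈ 2.9.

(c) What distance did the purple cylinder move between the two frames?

1.0

The purple cylinder was near (2.9, 2.8) before and (2.9, 3.8) after, so it travelled √(0.0² + 1.0²) ≈ 1.0 units.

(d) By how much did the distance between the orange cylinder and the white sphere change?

-0.6

Before: roughly 7.0 units apart; after: 6.4. That's 0.6 units closer together.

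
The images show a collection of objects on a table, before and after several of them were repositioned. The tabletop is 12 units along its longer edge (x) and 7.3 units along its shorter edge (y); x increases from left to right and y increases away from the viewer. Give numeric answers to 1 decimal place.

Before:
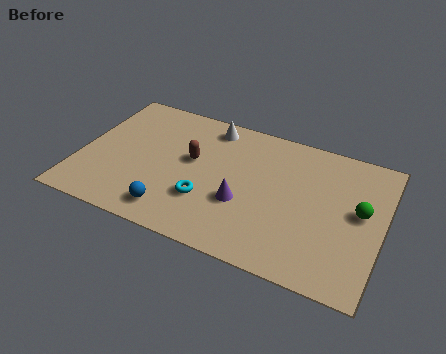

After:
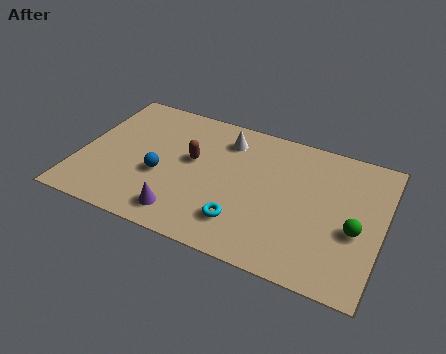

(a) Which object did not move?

the brown capsule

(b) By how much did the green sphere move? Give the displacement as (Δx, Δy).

(-0.1, -1.0)

The green sphere started near (11.1, 4.0) and ended near (11.0, 3.0).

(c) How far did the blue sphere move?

1.8

The blue sphere moved from about (4.0, 1.2) to (3.3, 2.9), a distance of √(0.7² + 1.7²) ≈ 1.8.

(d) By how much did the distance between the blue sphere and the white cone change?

-1.5

Before: roughly 5.2 units apart; after: 3.7. That's 1.5 units closer together.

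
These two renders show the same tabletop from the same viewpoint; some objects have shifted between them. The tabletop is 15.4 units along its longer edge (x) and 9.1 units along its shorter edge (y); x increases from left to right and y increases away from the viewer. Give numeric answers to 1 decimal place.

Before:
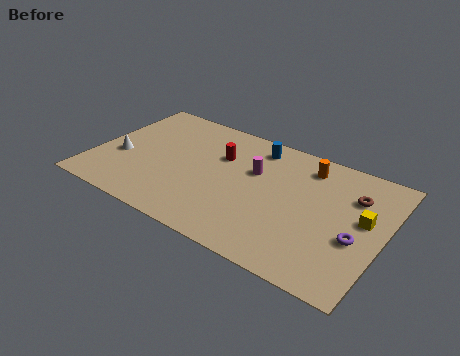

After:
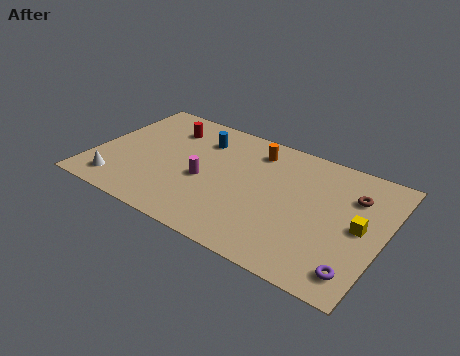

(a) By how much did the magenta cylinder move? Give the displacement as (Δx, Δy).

(-2.4, -1.9)

The magenta cylinder was at about (8.4, 5.8) and moved to about (6.0, 3.9).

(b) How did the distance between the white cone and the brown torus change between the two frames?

+0.4

The distance was about 12.5 in the first image and 12.9 in the second, so they moved 0.4 units further apart.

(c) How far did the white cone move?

2.1

The white cone was near (1.4, 3.6) before and (1.7, 1.5) after, so it travelled √(0.3² + 2.1²) ≈ 2.1 units.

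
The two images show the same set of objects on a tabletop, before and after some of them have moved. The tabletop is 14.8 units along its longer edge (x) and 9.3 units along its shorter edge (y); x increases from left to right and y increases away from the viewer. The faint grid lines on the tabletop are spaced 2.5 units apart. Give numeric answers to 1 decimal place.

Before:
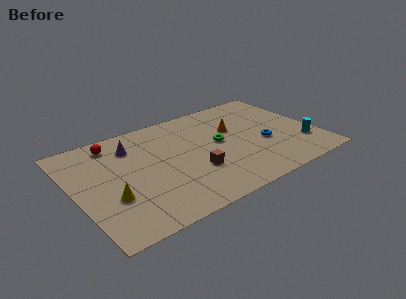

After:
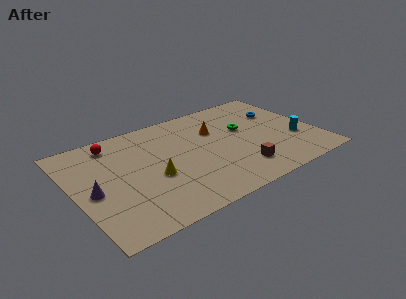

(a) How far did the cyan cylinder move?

0.8

From (13.7, 2.5) to (13.4, 3.2), the cyan cylinder covered √(0.3² + 0.7²) ≈ 0.8 units.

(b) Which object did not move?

the red sphere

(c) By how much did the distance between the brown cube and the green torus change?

+1.0

The distance was about 2.7 in the first image and 3.7 in the second, so they moved 1.0 units further apart.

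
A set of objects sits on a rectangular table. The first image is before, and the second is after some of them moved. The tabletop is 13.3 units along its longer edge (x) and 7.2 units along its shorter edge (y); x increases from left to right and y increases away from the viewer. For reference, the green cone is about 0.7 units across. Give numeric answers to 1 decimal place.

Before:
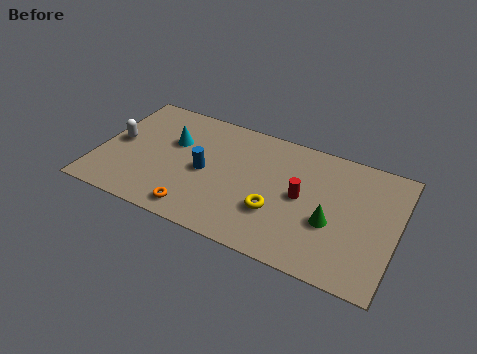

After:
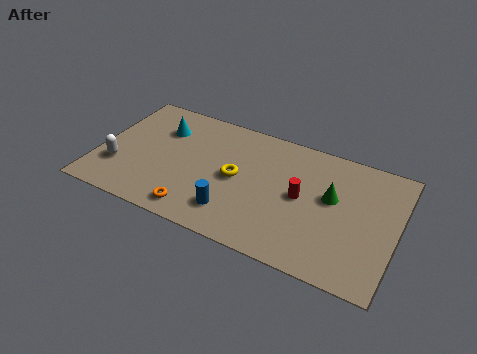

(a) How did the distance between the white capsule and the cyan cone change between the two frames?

+0.8

Before: roughly 2.6 units apart; after: 3.4. That's 0.8 units further apart.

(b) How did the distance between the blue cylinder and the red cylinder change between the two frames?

-0.8

They were about 4.3 units apart before and 3.5 after — 0.8 units closer together.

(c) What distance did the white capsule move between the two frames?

1.5

The white capsule moved from about (0.8, 3.7) to (1.0, 2.2), a distance of √(0.2² + 1.5²) ≈ 1.5.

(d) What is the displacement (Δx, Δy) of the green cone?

(-0.1, 1.4)

From the two frames, the green cone sits at roughly (10.5, 2.8) before and (10.4, 4.2) after.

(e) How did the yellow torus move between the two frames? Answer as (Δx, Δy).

(-1.9, 1.2)

From the two frames, the yellow torus sits at roughly (8.1, 2.4) before and (6.2, 3.6) after.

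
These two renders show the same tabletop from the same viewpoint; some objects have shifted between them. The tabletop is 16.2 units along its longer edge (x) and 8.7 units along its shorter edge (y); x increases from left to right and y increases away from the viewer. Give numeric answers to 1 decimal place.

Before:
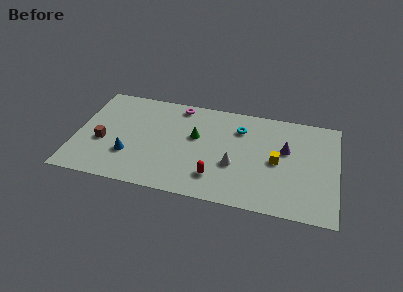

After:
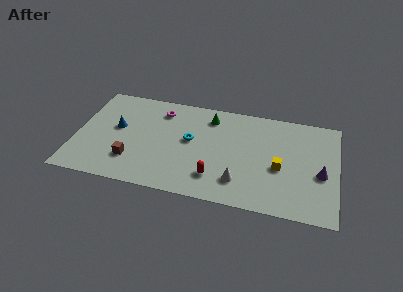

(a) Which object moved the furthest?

the cyan torus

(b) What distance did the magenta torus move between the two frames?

1.3

From (6.2, 7.7) to (5.1, 7.0), the magenta torus covered √(1.1² + 0.7²) ≈ 1.3 units.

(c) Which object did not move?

the red capsule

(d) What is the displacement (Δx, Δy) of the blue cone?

(-0.9, 2.2)

The blue cone started near (3.4, 2.7) and ended near (2.5, 4.9).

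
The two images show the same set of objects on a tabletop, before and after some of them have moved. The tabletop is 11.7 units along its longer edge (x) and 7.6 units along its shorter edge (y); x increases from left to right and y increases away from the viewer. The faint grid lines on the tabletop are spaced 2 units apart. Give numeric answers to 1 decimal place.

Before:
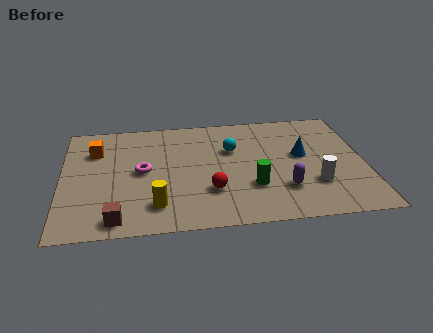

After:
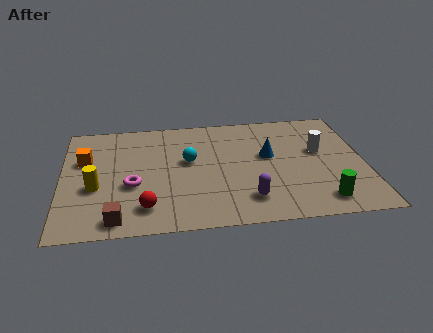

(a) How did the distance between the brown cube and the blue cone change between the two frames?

-1.1

They were about 8.0 units apart before and 6.9 after — 1.1 units closer together.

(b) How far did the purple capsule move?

1.5

From (8.5, 2.1) to (7.1, 1.6), the purple capsule covered √(1.4² + 0.5²) ≈ 1.5 units.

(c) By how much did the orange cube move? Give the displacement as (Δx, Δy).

(-0.4, -0.6)

The orange cube was at about (1.3, 5.5) and moved to about (0.9, 4.9).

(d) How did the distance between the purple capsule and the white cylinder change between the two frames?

+2.9

Before: roughly 1.2 units apart; after: 4.1. That's 2.9 units further apart.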